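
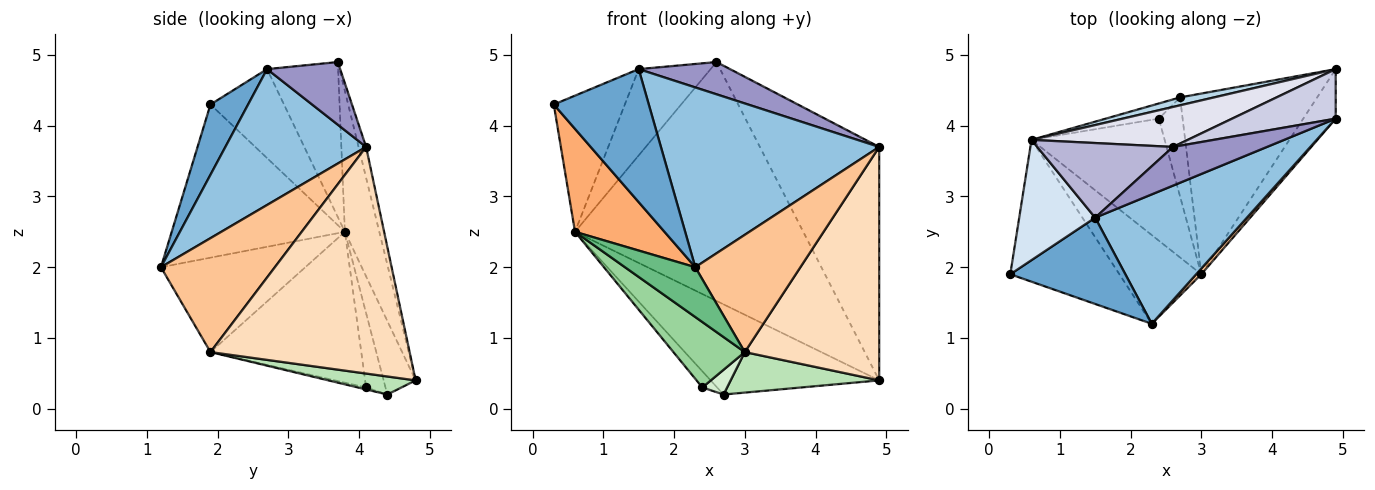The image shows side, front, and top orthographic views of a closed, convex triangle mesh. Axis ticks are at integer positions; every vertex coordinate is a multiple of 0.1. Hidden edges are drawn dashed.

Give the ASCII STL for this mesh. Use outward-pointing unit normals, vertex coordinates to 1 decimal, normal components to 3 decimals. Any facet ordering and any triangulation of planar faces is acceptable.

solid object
 facet normal 0.315 -0.796 0.517
  outer loop
   vertex 1.5 2.7 4.8
   vertex 0.3 1.9 4.3
   vertex 2.3 1.2 2.0
  endloop
 endfacet
 facet normal 0.464 -0.719 0.518
  outer loop
   vertex 1.5 2.7 4.8
   vertex 2.3 1.2 2.0
   vertex 4.9 4.1 3.7
  endloop
 endfacet
 facet normal -0.186 0.979 0.086
  outer loop
   vertex 0.6 3.8 2.5
   vertex 4.9 4.8 0.4
   vertex 2.7 4.4 0.2
  endloop
 endfacet
 facet normal -0.613 0.592 0.523
  outer loop
   vertex 0.6 3.8 2.5
   vertex 0.3 1.9 4.3
   vertex 1.5 2.7 4.8
  endloop
 endfacet
 facet normal -0.692 0.527 -0.494
  outer loop
   vertex 0.6 3.8 2.5
   vertex 2.7 4.4 0.2
   vertex 2.4 4.1 0.3
  endloop
 endfacet
 facet normal -0.751 -0.388 -0.535
  outer loop
   vertex 0.6 3.8 2.5
   vertex 2.3 1.2 2.0
   vertex 0.3 1.9 4.3
  endloop
 endfacet
 facet normal 0.734 -0.678 0.033
  outer loop
   vertex 3.0 1.9 0.8
   vertex 4.9 4.1 3.7
   vertex 2.3 1.2 2.0
  endloop
 endfacet
 facet normal 0.823 -0.556 -0.118
  outer loop
   vertex 3.0 1.9 0.8
   vertex 4.9 4.8 0.4
   vertex 4.9 4.1 3.7
  endloop
 endfacet
 facet normal -0.709 -0.345 -0.615
  outer loop
   vertex 3.0 1.9 0.8
   vertex 2.3 1.2 2.0
   vertex 0.6 3.8 2.5
  endloop
 endfacet
 facet normal -0.707 -0.334 -0.624
  outer loop
   vertex 3.0 1.9 0.8
   vertex 0.6 3.8 2.5
   vertex 2.4 4.1 0.3
  endloop
 endfacet
 facet normal 0.127 -0.217 -0.968
  outer loop
   vertex 3.0 1.9 0.8
   vertex 2.7 4.4 0.2
   vertex 4.9 4.8 0.4
  endloop
 endfacet
 facet normal -0.081 -0.242 -0.967
  outer loop
   vertex 3.0 1.9 0.8
   vertex 2.4 4.1 0.3
   vertex 2.7 4.4 0.2
  endloop
 endfacet
 facet normal 0.456 -0.570 0.684
  outer loop
   vertex 2.6 3.7 4.9
   vertex 1.5 2.7 4.8
   vertex 4.9 4.1 3.7
  endloop
 endfacet
 facet normal -0.599 0.606 0.524
  outer loop
   vertex 2.6 3.7 4.9
   vertex 0.6 3.8 2.5
   vertex 1.5 2.7 4.8
  endloop
 endfacet
 facet normal -0.062 0.976 0.207
  outer loop
   vertex 2.6 3.7 4.9
   vertex 4.9 4.1 3.7
   vertex 4.9 4.8 0.4
  endloop
 endfacet
 facet normal -0.147 0.976 0.163
  outer loop
   vertex 2.6 3.7 4.9
   vertex 4.9 4.8 0.4
   vertex 0.6 3.8 2.5
  endloop
 endfacet
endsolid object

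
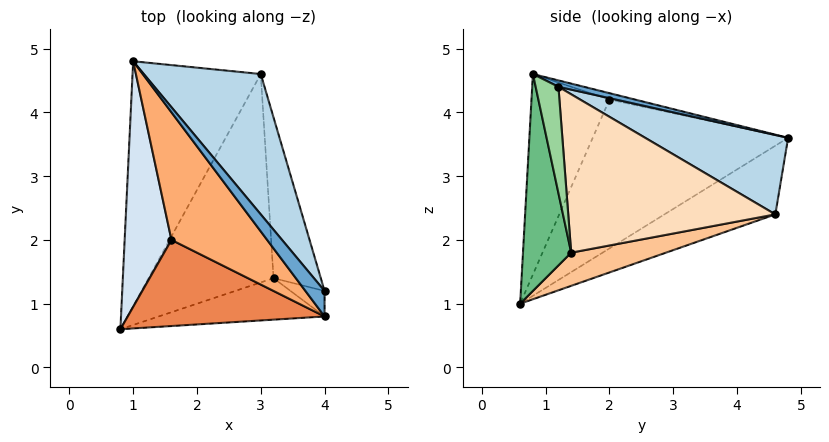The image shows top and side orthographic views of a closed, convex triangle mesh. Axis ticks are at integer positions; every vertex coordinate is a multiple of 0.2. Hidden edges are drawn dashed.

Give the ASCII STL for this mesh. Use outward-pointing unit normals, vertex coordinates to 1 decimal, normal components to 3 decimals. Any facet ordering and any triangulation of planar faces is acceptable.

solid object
 facet normal 0.286 0.429 0.857
  outer loop
   vertex 4.0 0.8 4.6
   vertex 4.0 1.2 4.4
   vertex 1.0 4.8 3.6
  endloop
 endfacet
 facet normal -0.410 0.494 -0.766
  outer loop
   vertex 3.0 4.6 2.4
   vertex 0.8 0.6 1.0
   vertex 1.0 4.8 3.6
  endloop
 endfacet
 facet normal 0.470 0.546 0.693
  outer loop
   vertex 3.0 4.6 2.4
   vertex 1.0 4.8 3.6
   vertex 4.0 1.2 4.4
  endloop
 endfacet
 facet normal -0.945 -0.139 0.297
  outer loop
   vertex 1.6 2.0 4.2
   vertex 1.0 4.8 3.6
   vertex 0.8 0.6 1.0
  endloop
 endfacet
 facet normal -0.458 -0.767 0.450
  outer loop
   vertex 1.6 2.0 4.2
   vertex 0.8 0.6 1.0
   vertex 4.0 0.8 4.6
  endloop
 endfacet
 facet normal -0.065 0.196 0.978
  outer loop
   vertex 1.6 2.0 4.2
   vertex 4.0 0.8 4.6
   vertex 1.0 4.8 3.6
  endloop
 endfacet
 facet normal 0.252 0.194 -0.948
  outer loop
   vertex 3.2 1.4 1.8
   vertex 0.8 0.6 1.0
   vertex 3.0 4.6 2.4
  endloop
 endfacet
 facet normal 0.952 0.113 -0.284
  outer loop
   vertex 3.2 1.4 1.8
   vertex 3.0 4.6 2.4
   vertex 4.0 1.2 4.4
  endloop
 endfacet
 facet normal 0.390 -0.871 -0.298
  outer loop
   vertex 3.2 1.4 1.8
   vertex 4.0 0.8 4.6
   vertex 0.8 0.6 1.0
  endloop
 endfacet
 facet normal 0.942 -0.151 -0.301
  outer loop
   vertex 3.2 1.4 1.8
   vertex 4.0 1.2 4.4
   vertex 4.0 0.8 4.6
  endloop
 endfacet
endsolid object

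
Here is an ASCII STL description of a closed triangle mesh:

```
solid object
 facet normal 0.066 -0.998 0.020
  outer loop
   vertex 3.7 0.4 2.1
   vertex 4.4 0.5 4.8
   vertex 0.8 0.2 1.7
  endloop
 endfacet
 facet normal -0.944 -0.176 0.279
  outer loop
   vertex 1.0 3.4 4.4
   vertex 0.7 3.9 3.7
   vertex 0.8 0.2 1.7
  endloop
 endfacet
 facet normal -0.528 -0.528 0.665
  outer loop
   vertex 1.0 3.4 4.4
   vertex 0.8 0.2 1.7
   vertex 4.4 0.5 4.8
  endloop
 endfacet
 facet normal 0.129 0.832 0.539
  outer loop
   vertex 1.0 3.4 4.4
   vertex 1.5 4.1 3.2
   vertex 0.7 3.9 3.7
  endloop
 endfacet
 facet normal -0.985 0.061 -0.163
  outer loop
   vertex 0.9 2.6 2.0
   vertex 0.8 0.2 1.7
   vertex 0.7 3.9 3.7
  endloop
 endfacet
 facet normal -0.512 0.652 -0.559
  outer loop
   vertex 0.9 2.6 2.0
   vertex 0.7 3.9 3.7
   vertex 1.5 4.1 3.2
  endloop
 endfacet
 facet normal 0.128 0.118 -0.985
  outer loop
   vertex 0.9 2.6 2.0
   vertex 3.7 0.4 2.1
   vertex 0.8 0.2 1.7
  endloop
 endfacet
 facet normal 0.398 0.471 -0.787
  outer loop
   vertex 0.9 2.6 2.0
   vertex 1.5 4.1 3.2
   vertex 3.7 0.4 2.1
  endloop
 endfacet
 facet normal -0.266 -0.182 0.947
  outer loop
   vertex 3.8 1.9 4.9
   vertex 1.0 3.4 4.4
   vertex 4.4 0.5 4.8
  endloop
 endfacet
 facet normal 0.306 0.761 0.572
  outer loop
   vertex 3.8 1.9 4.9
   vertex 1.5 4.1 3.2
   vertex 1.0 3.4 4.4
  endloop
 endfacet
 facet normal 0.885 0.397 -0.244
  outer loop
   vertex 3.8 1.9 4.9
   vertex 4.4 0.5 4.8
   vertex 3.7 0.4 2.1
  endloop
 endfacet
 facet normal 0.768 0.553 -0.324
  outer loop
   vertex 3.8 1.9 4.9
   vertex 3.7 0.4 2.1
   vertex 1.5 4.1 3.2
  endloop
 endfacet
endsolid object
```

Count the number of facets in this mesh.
12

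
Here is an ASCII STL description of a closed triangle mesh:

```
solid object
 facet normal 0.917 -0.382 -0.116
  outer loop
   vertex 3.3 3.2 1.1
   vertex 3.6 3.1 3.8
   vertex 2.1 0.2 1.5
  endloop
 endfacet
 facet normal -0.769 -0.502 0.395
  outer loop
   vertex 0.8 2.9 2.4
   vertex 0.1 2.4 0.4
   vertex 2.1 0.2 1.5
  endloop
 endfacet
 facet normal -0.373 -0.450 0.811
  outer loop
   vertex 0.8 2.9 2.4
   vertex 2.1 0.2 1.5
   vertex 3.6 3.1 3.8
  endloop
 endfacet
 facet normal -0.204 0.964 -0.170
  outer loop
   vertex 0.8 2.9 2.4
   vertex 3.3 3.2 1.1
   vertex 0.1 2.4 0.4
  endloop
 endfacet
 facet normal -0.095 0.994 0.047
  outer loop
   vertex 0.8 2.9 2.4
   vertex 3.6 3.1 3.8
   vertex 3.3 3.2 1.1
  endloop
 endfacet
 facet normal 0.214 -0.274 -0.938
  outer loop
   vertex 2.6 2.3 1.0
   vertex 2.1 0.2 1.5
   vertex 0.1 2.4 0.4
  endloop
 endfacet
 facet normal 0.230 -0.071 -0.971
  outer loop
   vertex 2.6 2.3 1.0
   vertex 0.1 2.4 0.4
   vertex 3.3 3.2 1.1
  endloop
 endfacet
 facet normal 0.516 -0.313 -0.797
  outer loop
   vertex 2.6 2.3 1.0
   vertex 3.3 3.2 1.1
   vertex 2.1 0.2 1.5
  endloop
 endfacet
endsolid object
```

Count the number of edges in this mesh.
12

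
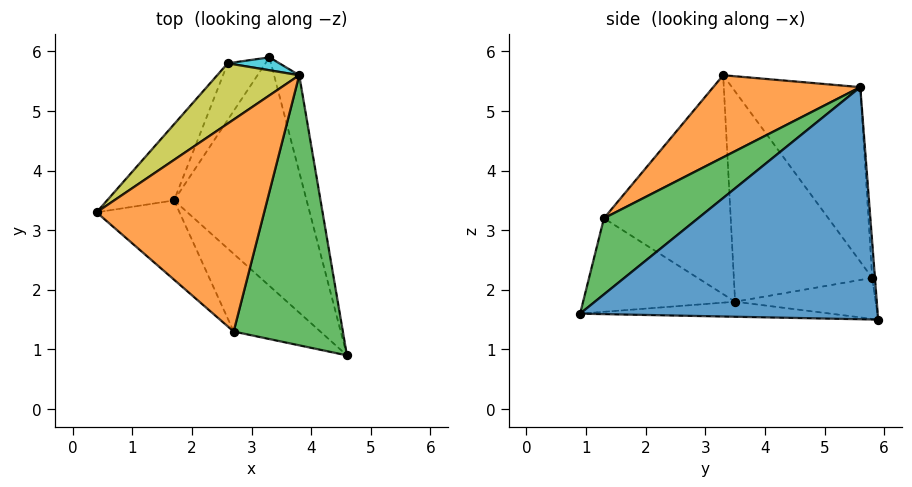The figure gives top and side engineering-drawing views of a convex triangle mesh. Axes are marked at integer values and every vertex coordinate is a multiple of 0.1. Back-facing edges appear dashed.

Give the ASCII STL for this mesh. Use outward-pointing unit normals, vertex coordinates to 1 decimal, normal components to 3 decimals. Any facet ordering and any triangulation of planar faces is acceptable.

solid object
 facet normal 0.963 0.248 -0.104
  outer loop
   vertex 3.8 5.6 5.4
   vertex 4.6 0.9 1.6
   vertex 3.3 5.9 1.5
  endloop
 endfacet
 facet normal 0.382 -0.497 0.780
  outer loop
   vertex 3.8 5.6 5.4
   vertex 0.4 3.3 5.6
   vertex 2.7 1.3 3.2
  endloop
 endfacet
 facet normal 0.498 -0.493 0.714
  outer loop
   vertex 3.8 5.6 5.4
   vertex 2.7 1.3 3.2
   vertex 4.6 0.9 1.6
  endloop
 endfacet
 facet normal -0.784 -0.545 -0.297
  outer loop
   vertex 1.7 3.5 1.8
   vertex 2.7 1.3 3.2
   vertex 0.4 3.3 5.6
  endloop
 endfacet
 facet normal -0.112 -0.049 -0.992
  outer loop
   vertex 1.7 3.5 1.8
   vertex 3.3 5.9 1.5
   vertex 4.6 0.9 1.6
  endloop
 endfacet
 facet normal -0.582 -0.608 -0.540
  outer loop
   vertex 1.7 3.5 1.8
   vertex 4.6 0.9 1.6
   vertex 2.7 1.3 3.2
  endloop
 endfacet
 facet normal -0.877 0.392 -0.279
  outer loop
   vertex 2.6 5.8 2.2
   vertex 1.7 3.5 1.8
   vertex 0.4 3.3 5.6
  endloop
 endfacet
 facet normal -0.682 0.376 -0.628
  outer loop
   vertex 2.6 5.8 2.2
   vertex 3.3 5.9 1.5
   vertex 1.7 3.5 1.8
  endloop
 endfacet
 facet normal -0.532 0.809 0.250
  outer loop
   vertex 2.6 5.8 2.2
   vertex 0.4 3.3 5.6
   vertex 3.8 5.6 5.4
  endloop
 endfacet
 facet normal -0.058 0.995 0.084
  outer loop
   vertex 2.6 5.8 2.2
   vertex 3.8 5.6 5.4
   vertex 3.3 5.9 1.5
  endloop
 endfacet
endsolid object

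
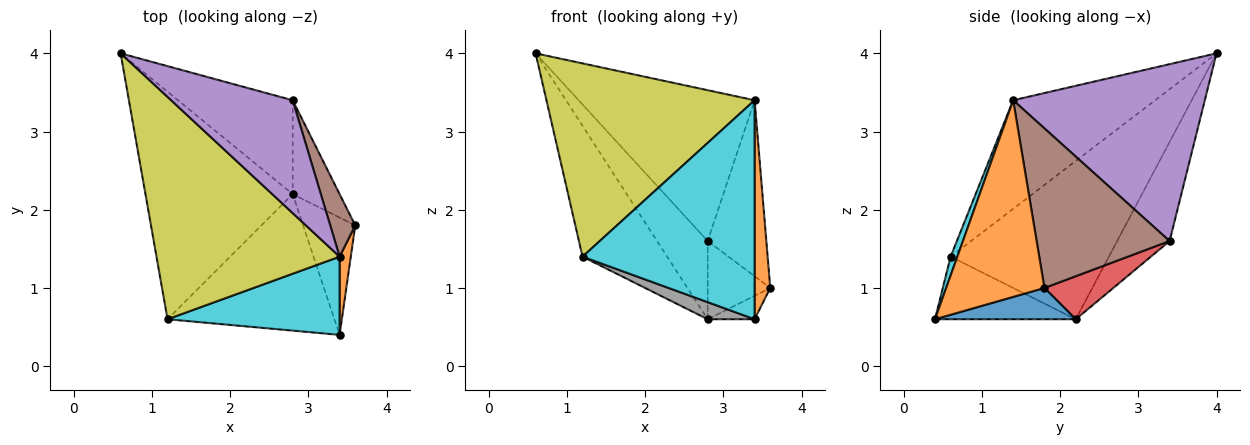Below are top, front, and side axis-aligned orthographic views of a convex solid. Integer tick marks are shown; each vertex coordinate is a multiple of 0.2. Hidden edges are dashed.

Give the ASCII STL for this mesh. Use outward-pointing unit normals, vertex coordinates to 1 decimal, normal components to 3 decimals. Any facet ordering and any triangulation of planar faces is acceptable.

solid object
 facet normal 0.507 0.169 -0.845
  outer loop
   vertex 2.8 2.2 0.6
   vertex 3.6 1.8 1.0
   vertex 3.4 0.4 0.6
  endloop
 endfacet
 facet normal 0.986 -0.157 0.056
  outer loop
   vertex 3.4 1.4 3.4
   vertex 3.4 0.4 0.6
   vertex 3.6 1.8 1.0
  endloop
 endfacet
 facet normal -0.553 0.533 -0.640
  outer loop
   vertex 2.8 3.4 1.6
   vertex 2.8 2.2 0.6
   vertex 0.6 4.0 4.0
  endloop
 endfacet
 facet normal 0.576 0.523 -0.628
  outer loop
   vertex 2.8 3.4 1.6
   vertex 3.6 1.8 1.0
   vertex 2.8 2.2 0.6
  endloop
 endfacet
 facet normal 0.657 0.604 0.452
  outer loop
   vertex 2.8 3.4 1.6
   vertex 0.6 4.0 4.0
   vertex 3.4 1.4 3.4
  endloop
 endfacet
 facet normal 0.906 0.400 0.142
  outer loop
   vertex 2.8 3.4 1.6
   vertex 3.4 1.4 3.4
   vertex 3.6 1.8 1.0
  endloop
 endfacet
 facet normal -0.682 0.365 -0.634
  outer loop
   vertex 1.2 0.6 1.4
   vertex 0.6 4.0 4.0
   vertex 2.8 2.2 0.6
  endloop
 endfacet
 facet normal -0.349 -0.116 -0.930
  outer loop
   vertex 1.2 0.6 1.4
   vertex 2.8 2.2 0.6
   vertex 3.4 0.4 0.6
  endloop
 endfacet
 facet normal -0.408 -0.599 0.689
  outer loop
   vertex 1.2 0.6 1.4
   vertex 3.4 1.4 3.4
   vertex 0.6 4.0 4.0
  endloop
 endfacet
 facet normal 0.037 -0.941 0.336
  outer loop
   vertex 1.2 0.6 1.4
   vertex 3.4 0.4 0.6
   vertex 3.4 1.4 3.4
  endloop
 endfacet
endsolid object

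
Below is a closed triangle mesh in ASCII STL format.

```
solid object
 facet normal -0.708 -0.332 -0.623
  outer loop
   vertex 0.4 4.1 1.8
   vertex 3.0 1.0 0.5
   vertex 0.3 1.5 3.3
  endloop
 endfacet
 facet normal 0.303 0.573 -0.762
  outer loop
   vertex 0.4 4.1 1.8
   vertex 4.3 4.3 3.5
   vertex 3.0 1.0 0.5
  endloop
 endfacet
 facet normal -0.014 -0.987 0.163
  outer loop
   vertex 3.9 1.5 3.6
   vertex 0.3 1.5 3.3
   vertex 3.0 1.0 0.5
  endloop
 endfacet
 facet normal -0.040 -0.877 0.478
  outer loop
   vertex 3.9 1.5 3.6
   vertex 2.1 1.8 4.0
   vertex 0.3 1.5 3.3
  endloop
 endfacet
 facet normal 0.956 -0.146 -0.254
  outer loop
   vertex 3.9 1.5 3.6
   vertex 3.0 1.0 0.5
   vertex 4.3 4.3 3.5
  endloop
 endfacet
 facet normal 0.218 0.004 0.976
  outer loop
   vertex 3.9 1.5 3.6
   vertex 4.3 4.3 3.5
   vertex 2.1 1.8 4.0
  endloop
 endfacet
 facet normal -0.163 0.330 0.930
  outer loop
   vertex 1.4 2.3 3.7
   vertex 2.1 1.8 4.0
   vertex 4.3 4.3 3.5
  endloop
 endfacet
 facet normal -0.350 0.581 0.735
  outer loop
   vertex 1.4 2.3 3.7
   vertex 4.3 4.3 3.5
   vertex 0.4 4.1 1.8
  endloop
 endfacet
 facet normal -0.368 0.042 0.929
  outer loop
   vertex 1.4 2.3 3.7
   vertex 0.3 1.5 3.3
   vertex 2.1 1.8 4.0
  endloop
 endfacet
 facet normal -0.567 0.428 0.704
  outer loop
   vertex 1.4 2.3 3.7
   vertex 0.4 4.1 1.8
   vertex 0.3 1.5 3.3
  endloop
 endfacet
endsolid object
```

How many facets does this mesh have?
10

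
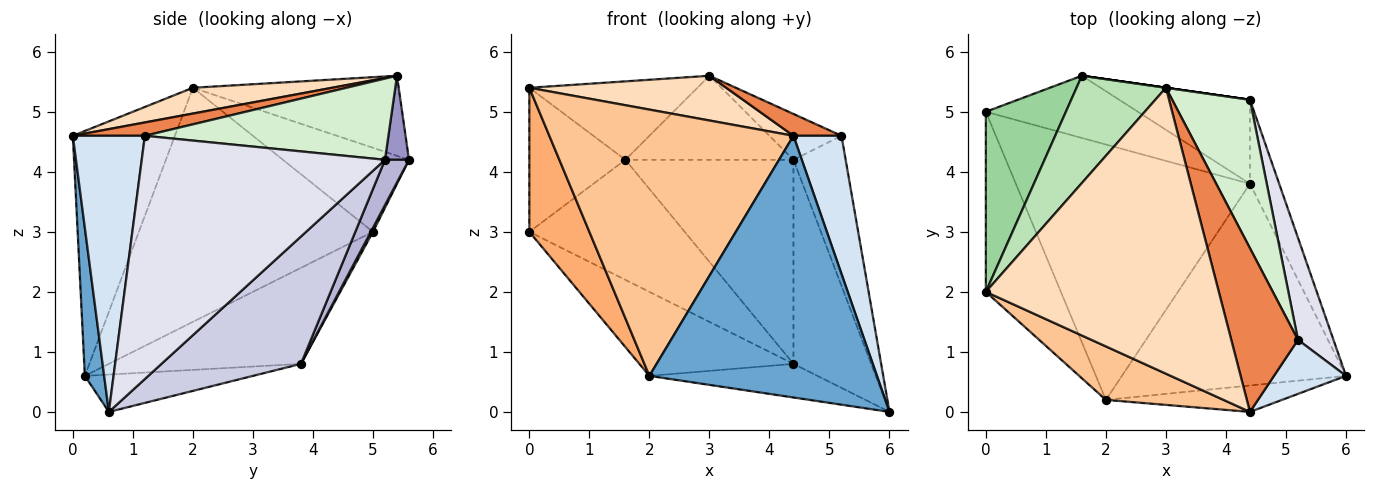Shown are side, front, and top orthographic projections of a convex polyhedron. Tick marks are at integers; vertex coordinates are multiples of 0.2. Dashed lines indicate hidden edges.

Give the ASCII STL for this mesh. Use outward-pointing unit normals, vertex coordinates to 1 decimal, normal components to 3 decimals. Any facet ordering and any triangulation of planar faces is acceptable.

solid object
 facet normal 0.084 -0.991 -0.100
  outer loop
   vertex 2.0 0.2 0.6
   vertex 6.0 0.6 0.0
   vertex 4.4 0.0 4.6
  endloop
 endfacet
 facet normal -0.363 0.291 -0.885
  outer loop
   vertex 4.4 3.8 0.8
   vertex 2.0 0.2 0.6
   vertex 0.0 5.0 3.0
  endloop
 endfacet
 facet normal -0.162 0.162 -0.973
  outer loop
   vertex 4.4 3.8 0.8
   vertex 6.0 0.6 0.0
   vertex 2.0 0.2 0.6
  endloop
 endfacet
 facet normal 0.813 -0.542 0.212
  outer loop
   vertex 5.2 1.2 4.6
   vertex 4.4 0.0 4.6
   vertex 6.0 0.6 0.0
  endloop
 endfacet
 facet normal 0.194 -0.130 0.972
  outer loop
   vertex 5.2 1.2 4.6
   vertex 3.0 5.4 5.6
   vertex 4.4 0.0 4.6
  endloop
 endfacet
 facet normal -0.925 -0.237 -0.297
  outer loop
   vertex 0.0 2.0 5.4
   vertex 0.0 5.0 3.0
   vertex 2.0 0.2 0.6
  endloop
 endfacet
 facet normal -0.379 -0.907 0.182
  outer loop
   vertex 0.0 2.0 5.4
   vertex 2.0 0.2 0.6
   vertex 4.4 0.0 4.6
  endloop
 endfacet
 facet normal 0.109 -0.154 0.982
  outer loop
   vertex 0.0 2.0 5.4
   vertex 4.4 0.0 4.6
   vertex 3.0 5.4 5.6
  endloop
 endfacet
 facet normal 0.012 0.888 -0.460
  outer loop
   vertex 1.6 5.6 4.2
   vertex 4.4 3.8 0.8
   vertex 0.0 5.0 3.0
  endloop
 endfacet
 facet normal -0.634 0.483 0.604
  outer loop
   vertex 1.6 5.6 4.2
   vertex 0.0 5.0 3.0
   vertex 0.0 2.0 5.4
  endloop
 endfacet
 facet normal -0.586 0.478 0.654
  outer loop
   vertex 1.6 5.6 4.2
   vertex 0.0 2.0 5.4
   vertex 3.0 5.4 5.6
  endloop
 endfacet
 facet normal 0.706 0.209 0.676
  outer loop
   vertex 4.4 5.2 4.2
   vertex 3.0 5.4 5.6
   vertex 5.2 1.2 4.6
  endloop
 endfacet
 facet normal 0.141 0.990 0.000
  outer loop
   vertex 4.4 5.2 4.2
   vertex 1.6 5.6 4.2
   vertex 3.0 5.4 5.6
  endloop
 endfacet
 facet normal 0.131 0.917 -0.377
  outer loop
   vertex 4.4 5.2 4.2
   vertex 4.4 3.8 0.8
   vertex 1.6 5.6 4.2
  endloop
 endfacet
 facet normal 0.856 0.477 -0.197
  outer loop
   vertex 4.4 5.2 4.2
   vertex 6.0 0.6 0.0
   vertex 4.4 3.8 0.8
  endloop
 endfacet
 facet normal 0.968 0.208 0.141
  outer loop
   vertex 4.4 5.2 4.2
   vertex 5.2 1.2 4.6
   vertex 6.0 0.6 0.0
  endloop
 endfacet
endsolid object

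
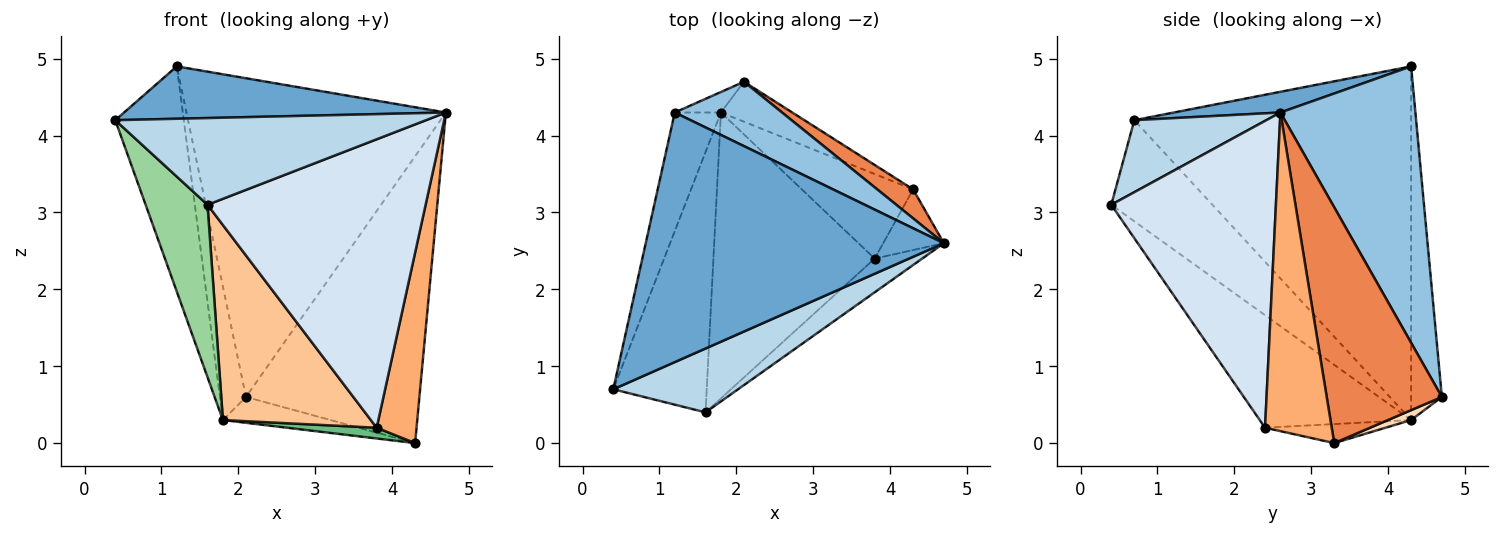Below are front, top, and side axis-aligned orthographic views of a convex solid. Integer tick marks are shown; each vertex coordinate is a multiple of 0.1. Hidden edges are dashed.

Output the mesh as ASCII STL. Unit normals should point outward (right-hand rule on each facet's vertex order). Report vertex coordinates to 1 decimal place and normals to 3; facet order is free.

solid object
 facet normal 0.068 -0.205 0.976
  outer loop
   vertex 1.2 4.3 4.9
   vertex 0.4 0.7 4.2
   vertex 4.7 2.6 4.3
  endloop
 endfacet
 facet normal 0.454 0.873 0.176
  outer loop
   vertex 1.2 4.3 4.9
   vertex 4.7 2.6 4.3
   vertex 2.1 4.7 0.6
  endloop
 endfacet
 facet normal 0.324 -0.762 0.561
  outer loop
   vertex 1.6 0.4 3.1
   vertex 4.7 2.6 4.3
   vertex 0.4 0.7 4.2
  endloop
 endfacet
 facet normal 0.600 -0.795 -0.093
  outer loop
   vertex 1.6 0.4 3.1
   vertex 3.8 2.4 0.2
   vertex 4.7 2.6 4.3
  endloop
 endfacet
 facet normal 0.551 0.830 0.084
  outer loop
   vertex 4.3 3.3 0.0
   vertex 2.1 4.7 0.6
   vertex 4.7 2.6 4.3
  endloop
 endfacet
 facet normal 0.847 -0.506 -0.161
  outer loop
   vertex 4.3 3.3 0.0
   vertex 4.7 2.6 4.3
   vertex 3.8 2.4 0.2
  endloop
 endfacet
 facet normal -0.500 -0.488 -0.716
  outer loop
   vertex 1.8 4.3 0.3
   vertex 3.8 2.4 0.2
   vertex 1.6 0.4 3.1
  endloop
 endfacet
 facet normal 0.116 0.539 -0.834
  outer loop
   vertex 1.8 4.3 0.3
   vertex 2.1 4.7 0.6
   vertex 4.3 3.3 0.0
  endloop
 endfacet
 facet normal -0.167 -0.124 -0.978
  outer loop
   vertex 1.8 4.3 0.3
   vertex 4.3 3.3 0.0
   vertex 3.8 2.4 0.2
  endloop
 endfacet
 facet normal -0.670 -0.410 -0.619
  outer loop
   vertex 1.8 4.3 0.3
   vertex 1.6 0.4 3.1
   vertex 0.4 0.7 4.2
  endloop
 endfacet
 facet normal -0.963 0.238 -0.126
  outer loop
   vertex 1.8 4.3 0.3
   vertex 0.4 0.7 4.2
   vertex 1.2 4.3 4.9
  endloop
 endfacet
 facet normal -0.759 0.644 -0.099
  outer loop
   vertex 1.8 4.3 0.3
   vertex 1.2 4.3 4.9
   vertex 2.1 4.7 0.6
  endloop
 endfacet
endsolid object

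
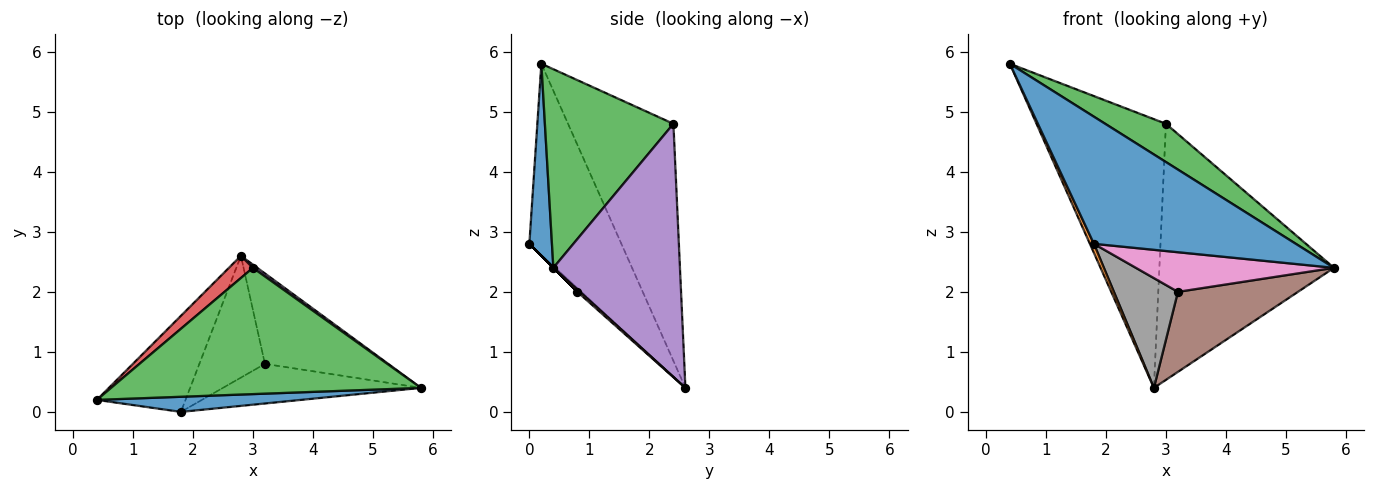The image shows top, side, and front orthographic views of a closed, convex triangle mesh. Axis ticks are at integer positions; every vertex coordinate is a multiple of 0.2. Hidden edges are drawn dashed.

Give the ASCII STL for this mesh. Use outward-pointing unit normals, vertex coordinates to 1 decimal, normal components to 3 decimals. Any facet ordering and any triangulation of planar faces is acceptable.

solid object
 facet normal 0.110 -0.987 0.117
  outer loop
   vertex 1.8 0.0 2.8
   vertex 5.8 0.4 2.4
   vertex 0.4 0.2 5.8
  endloop
 endfacet
 facet normal -0.906 -0.039 -0.420
  outer loop
   vertex 1.8 0.0 2.8
   vertex 0.4 0.2 5.8
   vertex 2.8 2.6 0.4
  endloop
 endfacet
 facet normal 0.523 -0.247 0.816
  outer loop
   vertex 3.0 2.4 4.8
   vertex 0.4 0.2 5.8
   vertex 5.8 0.4 2.4
  endloop
 endfacet
 facet normal -0.630 0.774 0.064
  outer loop
   vertex 3.0 2.4 4.8
   vertex 2.8 2.6 0.4
   vertex 0.4 0.2 5.8
  endloop
 endfacet
 facet normal 0.587 0.810 0.010
  outer loop
   vertex 3.0 2.4 4.8
   vertex 5.8 0.4 2.4
   vertex 2.8 2.6 0.4
  endloop
 endfacet
 facet normal 0.013 -0.663 -0.749
  outer loop
   vertex 3.2 0.8 2.0
   vertex 2.8 2.6 0.4
   vertex 5.8 0.4 2.4
  endloop
 endfacet
 facet normal 0.000 -0.707 -0.707
  outer loop
   vertex 3.2 0.8 2.0
   vertex 5.8 0.4 2.4
   vertex 1.8 0.0 2.8
  endloop
 endfacet
 facet normal -0.042 -0.669 -0.742
  outer loop
   vertex 3.2 0.8 2.0
   vertex 1.8 0.0 2.8
   vertex 2.8 2.6 0.4
  endloop
 endfacet
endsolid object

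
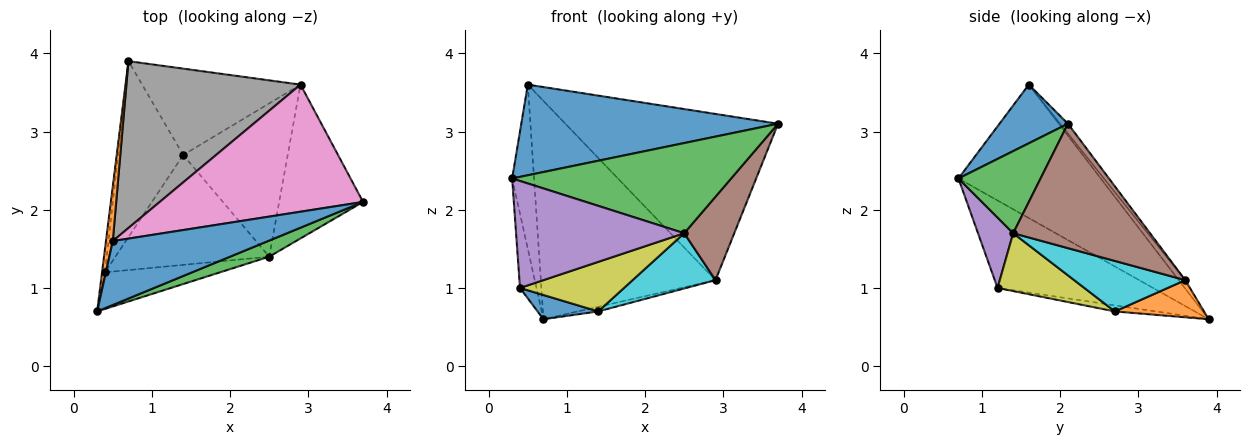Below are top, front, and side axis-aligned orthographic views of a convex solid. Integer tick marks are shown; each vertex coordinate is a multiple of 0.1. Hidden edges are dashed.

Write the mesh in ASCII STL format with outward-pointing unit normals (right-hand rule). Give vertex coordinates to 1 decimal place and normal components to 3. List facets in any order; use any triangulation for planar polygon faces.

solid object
 facet normal 0.213 -0.798 0.563
  outer loop
   vertex 0.5 1.6 3.6
   vertex 0.3 0.7 2.4
   vertex 3.7 2.1 3.1
  endloop
 endfacet
 facet normal -0.987 0.152 0.051
  outer loop
   vertex 0.5 1.6 3.6
   vertex 0.7 3.9 0.6
   vertex 0.3 0.7 2.4
  endloop
 endfacet
 facet normal 0.346 -0.924 0.165
  outer loop
   vertex 2.5 1.4 1.7
   vertex 3.7 2.1 3.1
   vertex 0.3 0.7 2.4
  endloop
 endfacet
 facet normal -0.994 0.105 -0.033
  outer loop
   vertex 0.4 1.2 1.0
   vertex 0.3 0.7 2.4
   vertex 0.7 3.9 0.6
  endloop
 endfacet
 facet normal 0.194 -0.928 -0.318
  outer loop
   vertex 0.4 1.2 1.0
   vertex 2.5 1.4 1.7
   vertex 0.3 0.7 2.4
  endloop
 endfacet
 facet normal 0.793 -0.290 -0.535
  outer loop
   vertex 2.9 3.6 1.1
   vertex 3.7 2.1 3.1
   vertex 2.5 1.4 1.7
  endloop
 endfacet
 facet normal -0.029 0.794 0.607
  outer loop
   vertex 2.9 3.6 1.1
   vertex 0.5 1.6 3.6
   vertex 3.7 2.1 3.1
  endloop
 endfacet
 facet normal -0.030 0.794 0.607
  outer loop
   vertex 2.9 3.6 1.1
   vertex 0.7 3.9 0.6
   vertex 0.5 1.6 3.6
  endloop
 endfacet
 facet normal 0.324 -0.389 -0.862
  outer loop
   vertex 1.4 2.7 0.7
   vertex 2.5 1.4 1.7
   vertex 0.4 1.2 1.0
  endloop
 endfacet
 facet normal 0.414 -0.309 -0.856
  outer loop
   vertex 1.4 2.7 0.7
   vertex 2.9 3.6 1.1
   vertex 2.5 1.4 1.7
  endloop
 endfacet
 facet normal -0.092 -0.136 -0.986
  outer loop
   vertex 1.4 2.7 0.7
   vertex 0.4 1.2 1.0
   vertex 0.7 3.9 0.6
  endloop
 endfacet
 facet normal 0.228 0.052 -0.972
  outer loop
   vertex 1.4 2.7 0.7
   vertex 0.7 3.9 0.6
   vertex 2.9 3.6 1.1
  endloop
 endfacet
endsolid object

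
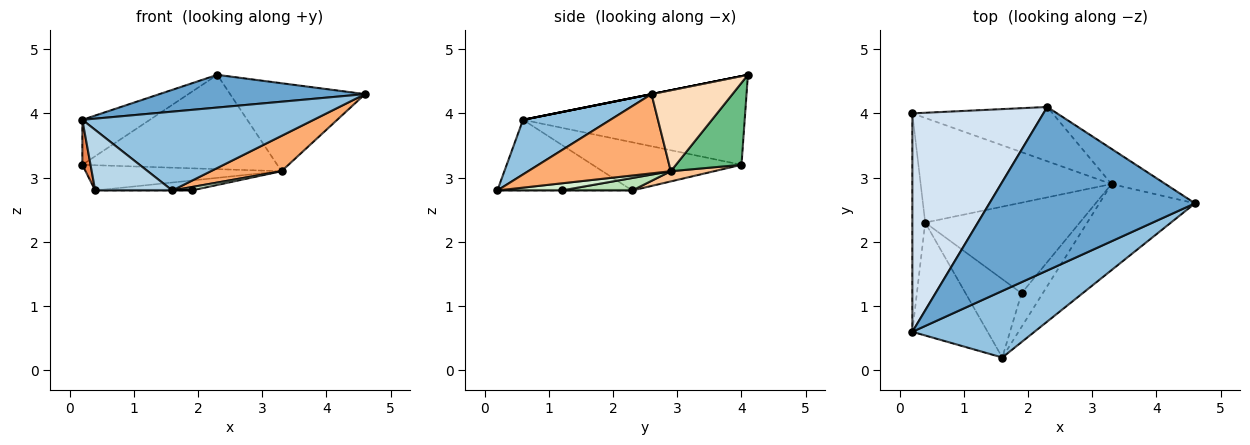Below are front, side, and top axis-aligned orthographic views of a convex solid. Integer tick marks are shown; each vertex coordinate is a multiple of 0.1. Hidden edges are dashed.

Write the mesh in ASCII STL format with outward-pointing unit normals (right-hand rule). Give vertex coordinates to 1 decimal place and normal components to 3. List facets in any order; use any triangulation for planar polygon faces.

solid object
 facet normal 0.000 -0.196 0.981
  outer loop
   vertex 2.3 4.1 4.6
   vertex 0.2 0.6 3.9
   vertex 4.6 2.6 4.3
  endloop
 endfacet
 facet normal 0.277 -0.734 0.620
  outer loop
   vertex 1.6 0.2 2.8
   vertex 4.6 2.6 4.3
   vertex 0.2 0.6 3.9
  endloop
 endfacet
 facet normal -0.637 -0.364 -0.679
  outer loop
   vertex 1.6 0.2 2.8
   vertex 0.2 0.6 3.9
   vertex 0.4 2.3 2.8
  endloop
 endfacet
 facet normal -0.552 0.168 0.816
  outer loop
   vertex 0.2 4.0 3.2
   vertex 0.2 0.6 3.9
   vertex 2.3 4.1 4.6
  endloop
 endfacet
 facet normal -0.965 -0.053 -0.257
  outer loop
   vertex 0.2 4.0 3.2
   vertex 0.4 2.3 2.8
   vertex 0.2 0.6 3.9
  endloop
 endfacet
 facet normal 0.608 -0.301 -0.734
  outer loop
   vertex 3.3 2.9 3.1
   vertex 4.6 2.6 4.3
   vertex 1.6 0.2 2.8
  endloop
 endfacet
 facet normal 0.052 0.235 -0.971
  outer loop
   vertex 3.3 2.9 3.1
   vertex 0.4 2.3 2.8
   vertex 0.2 4.0 3.2
  endloop
 endfacet
 facet normal 0.487 0.811 -0.324
  outer loop
   vertex 3.3 2.9 3.1
   vertex 2.3 4.1 4.6
   vertex 4.6 2.6 4.3
  endloop
 endfacet
 facet normal 0.280 0.832 -0.479
  outer loop
   vertex 3.3 2.9 3.1
   vertex 0.2 4.0 3.2
   vertex 2.3 4.1 4.6
  endloop
 endfacet
 facet normal 0.000 0.000 -1.000
  outer loop
   vertex 1.9 1.2 2.8
   vertex 1.6 0.2 2.8
   vertex 0.4 2.3 2.8
  endloop
 endfacet
 facet normal 0.080 0.109 -0.991
  outer loop
   vertex 1.9 1.2 2.8
   vertex 0.4 2.3 2.8
   vertex 3.3 2.9 3.1
  endloop
 endfacet
 facet normal 0.318 -0.095 -0.943
  outer loop
   vertex 1.9 1.2 2.8
   vertex 3.3 2.9 3.1
   vertex 1.6 0.2 2.8
  endloop
 endfacet
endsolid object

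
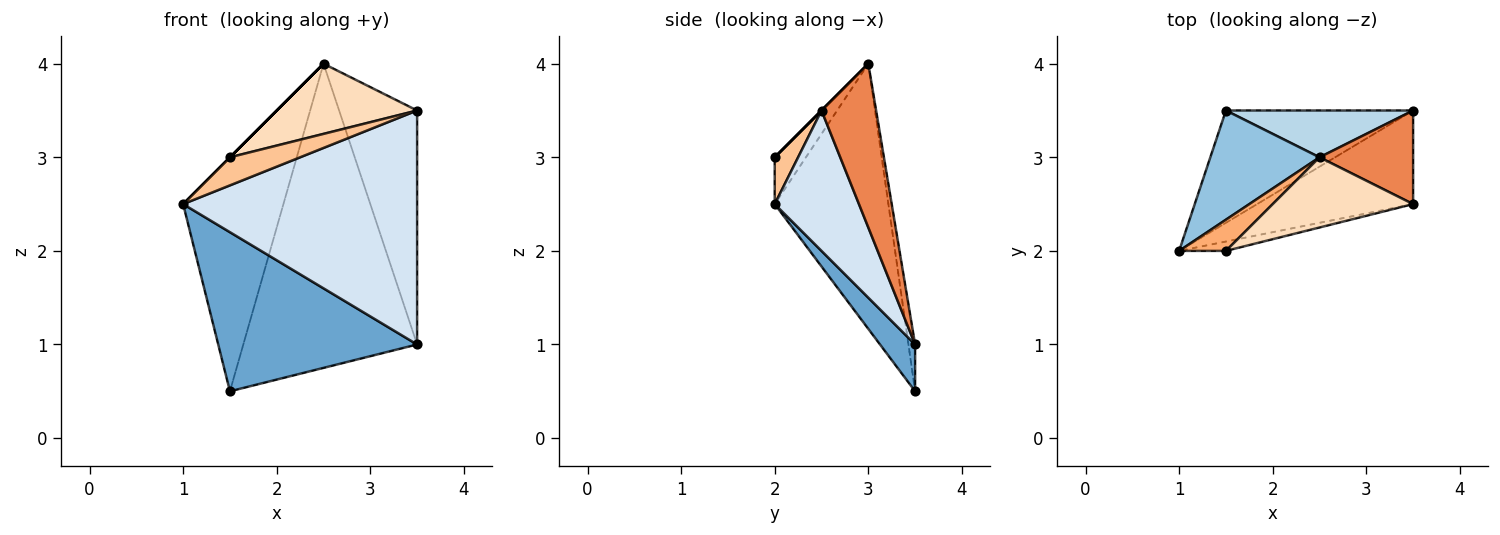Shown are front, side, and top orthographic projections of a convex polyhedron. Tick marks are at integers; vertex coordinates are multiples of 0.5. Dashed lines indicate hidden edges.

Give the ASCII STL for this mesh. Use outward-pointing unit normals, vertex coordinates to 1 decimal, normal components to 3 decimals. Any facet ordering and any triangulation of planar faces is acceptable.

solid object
 facet normal 0.143 -0.809 -0.571
  outer loop
   vertex 1.5 3.5 0.5
   vertex 3.5 3.5 1.0
   vertex 1.0 2.0 2.5
  endloop
 endfacet
 facet normal -0.716 0.632 0.295
  outer loop
   vertex 2.5 3.0 4.0
   vertex 1.5 3.5 0.5
   vertex 1.0 2.0 2.5
  endloop
 endfacet
 facet normal -0.038 0.988 0.152
  outer loop
   vertex 2.5 3.0 4.0
   vertex 3.5 3.5 1.0
   vertex 1.5 3.5 0.5
  endloop
 endfacet
 facet normal 0.317 -0.881 -0.352
  outer loop
   vertex 3.5 2.5 3.5
   vertex 1.0 2.0 2.5
   vertex 3.5 3.5 1.0
  endloop
 endfacet
 facet normal 0.545 0.778 0.311
  outer loop
   vertex 3.5 2.5 3.5
   vertex 3.5 3.5 1.0
   vertex 2.5 3.0 4.0
  endloop
 endfacet
 facet normal -0.707 0.000 0.707
  outer loop
   vertex 1.5 2.0 3.0
   vertex 2.5 3.0 4.0
   vertex 1.0 2.0 2.5
  endloop
 endfacet
 facet normal 0.302 -0.905 -0.302
  outer loop
   vertex 1.5 2.0 3.0
   vertex 1.0 2.0 2.5
   vertex 3.5 2.5 3.5
  endloop
 endfacet
 facet normal 0.000 -0.707 0.707
  outer loop
   vertex 1.5 2.0 3.0
   vertex 3.5 2.5 3.5
   vertex 2.5 3.0 4.0
  endloop
 endfacet
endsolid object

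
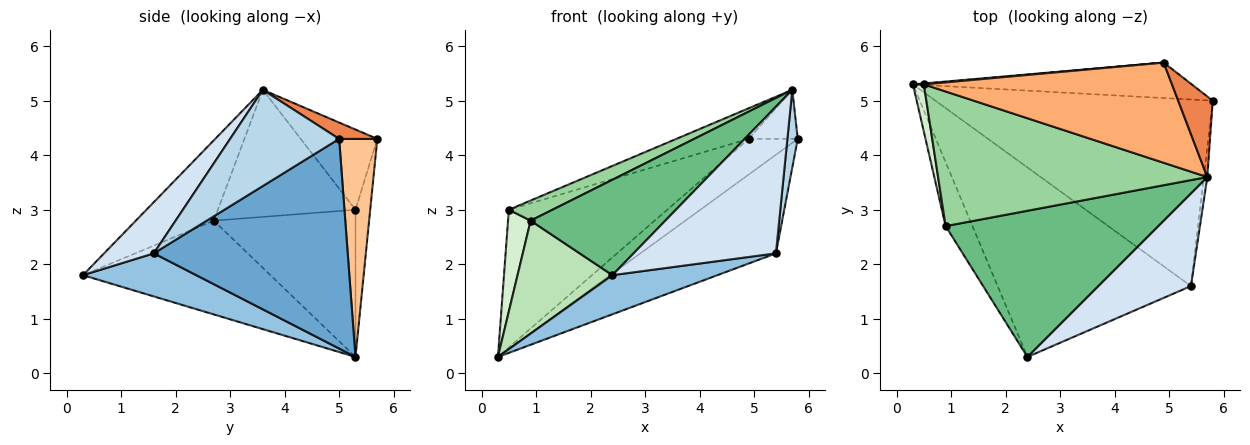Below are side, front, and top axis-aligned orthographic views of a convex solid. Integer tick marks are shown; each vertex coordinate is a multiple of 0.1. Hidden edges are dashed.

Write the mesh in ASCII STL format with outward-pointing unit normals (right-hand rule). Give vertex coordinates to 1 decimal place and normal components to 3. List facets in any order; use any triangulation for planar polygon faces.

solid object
 facet normal 0.556 0.389 -0.735
  outer loop
   vertex 5.4 1.6 2.2
   vertex 0.3 5.3 0.3
   vertex 5.8 5.0 4.3
  endloop
 endfacet
 facet normal 0.213 -0.198 -0.957
  outer loop
   vertex 5.4 1.6 2.2
   vertex 2.4 0.3 1.8
   vertex 0.3 5.3 0.3
  endloop
 endfacet
 facet normal 0.995 -0.095 -0.036
  outer loop
   vertex 5.4 1.6 2.2
   vertex 5.8 5.0 4.3
   vertex 5.7 3.6 5.2
  endloop
 endfacet
 facet normal 0.283 -0.811 0.512
  outer loop
   vertex 5.4 1.6 2.2
   vertex 5.7 3.6 5.2
   vertex 2.4 0.3 1.8
  endloop
 endfacet
 facet normal 0.375 0.482 0.792
  outer loop
   vertex 4.9 5.7 4.3
   vertex 5.7 3.6 5.2
   vertex 5.8 5.0 4.3
  endloop
 endfacet
 facet normal -0.295 0.279 0.914
  outer loop
   vertex 4.9 5.7 4.3
   vertex 0.5 5.3 3.0
   vertex 5.7 3.6 5.2
  endloop
 endfacet
 facet normal 0.483 0.621 -0.617
  outer loop
   vertex 4.9 5.7 4.3
   vertex 5.8 5.0 4.3
   vertex 0.3 5.3 0.3
  endloop
 endfacet
 facet normal -0.093 0.996 0.007
  outer loop
   vertex 4.9 5.7 4.3
   vertex 0.3 5.3 0.3
   vertex 0.5 5.3 3.0
  endloop
 endfacet
 facet normal -0.302 -0.521 0.798
  outer loop
   vertex 0.9 2.7 2.8
   vertex 2.4 0.3 1.8
   vertex 5.7 3.6 5.2
  endloop
 endfacet
 facet normal -0.423 -0.134 0.896
  outer loop
   vertex 0.9 2.7 2.8
   vertex 5.7 3.6 5.2
   vertex 0.5 5.3 3.0
  endloop
 endfacet
 facet normal -0.865 -0.437 -0.247
  outer loop
   vertex 0.9 2.7 2.8
   vertex 0.3 5.3 0.3
   vertex 2.4 0.3 1.8
  endloop
 endfacet
 facet normal -0.985 -0.157 0.073
  outer loop
   vertex 0.9 2.7 2.8
   vertex 0.5 5.3 3.0
   vertex 0.3 5.3 0.3
  endloop
 endfacet
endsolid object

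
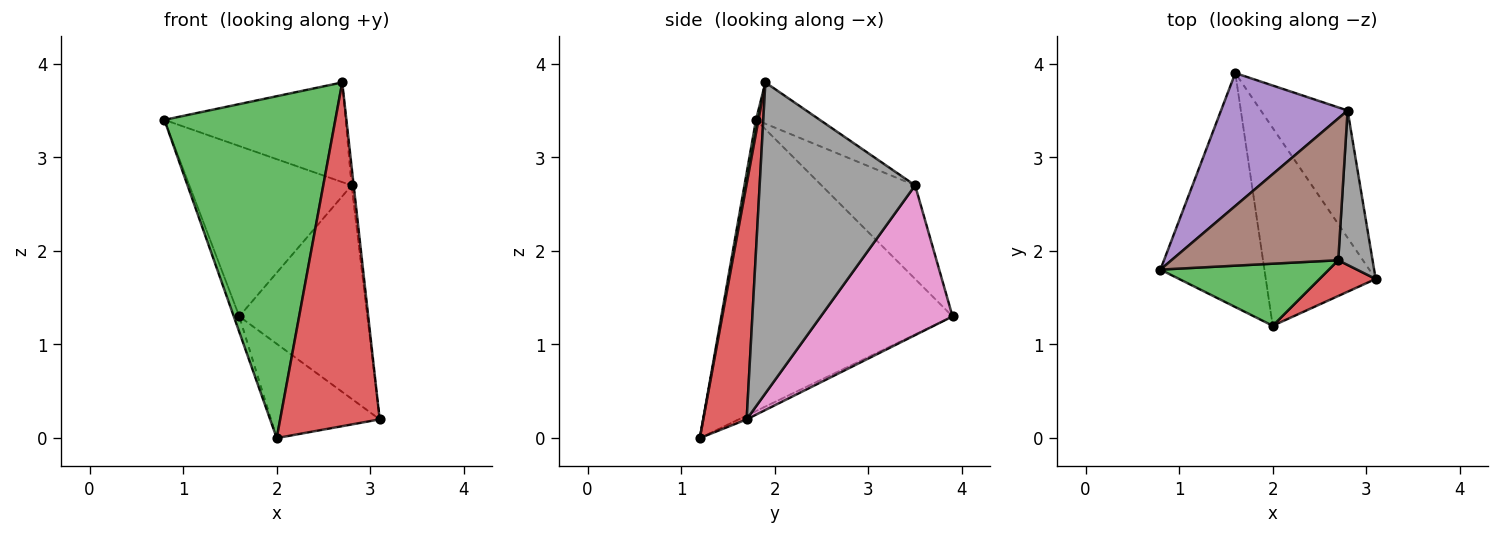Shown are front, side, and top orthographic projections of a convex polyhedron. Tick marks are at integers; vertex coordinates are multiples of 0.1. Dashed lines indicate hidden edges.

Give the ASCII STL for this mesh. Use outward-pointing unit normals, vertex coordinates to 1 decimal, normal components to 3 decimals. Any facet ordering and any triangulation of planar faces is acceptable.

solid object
 facet normal -0.942 0.022 -0.336
  outer loop
   vertex 2.0 1.2 0.0
   vertex 0.8 1.8 3.4
   vertex 1.6 3.9 1.3
  endloop
 endfacet
 facet normal -0.031 0.430 -0.902
  outer loop
   vertex 2.0 1.2 0.0
   vertex 1.6 3.9 1.3
   vertex 3.1 1.7 0.2
  endloop
 endfacet
 facet normal 0.014 -0.984 0.179
  outer loop
   vertex 2.0 1.2 0.0
   vertex 2.7 1.9 3.8
   vertex 0.8 1.8 3.4
  endloop
 endfacet
 facet normal 0.398 -0.913 0.095
  outer loop
   vertex 2.0 1.2 0.0
   vertex 3.1 1.7 0.2
   vertex 2.7 1.9 3.8
  endloop
 endfacet
 facet normal -0.414 0.718 0.560
  outer loop
   vertex 2.8 3.5 2.7
   vertex 1.6 3.9 1.3
   vertex 0.8 1.8 3.4
  endloop
 endfacet
 facet normal -0.198 0.564 0.802
  outer loop
   vertex 2.8 3.5 2.7
   vertex 0.8 1.8 3.4
   vertex 2.7 1.9 3.8
  endloop
 endfacet
 facet normal 0.662 0.643 -0.384
  outer loop
   vertex 2.8 3.5 2.7
   vertex 3.1 1.7 0.2
   vertex 1.6 3.9 1.3
  endloop
 endfacet
 facet normal 0.994 0.013 0.110
  outer loop
   vertex 2.8 3.5 2.7
   vertex 2.7 1.9 3.8
   vertex 3.1 1.7 0.2
  endloop
 endfacet
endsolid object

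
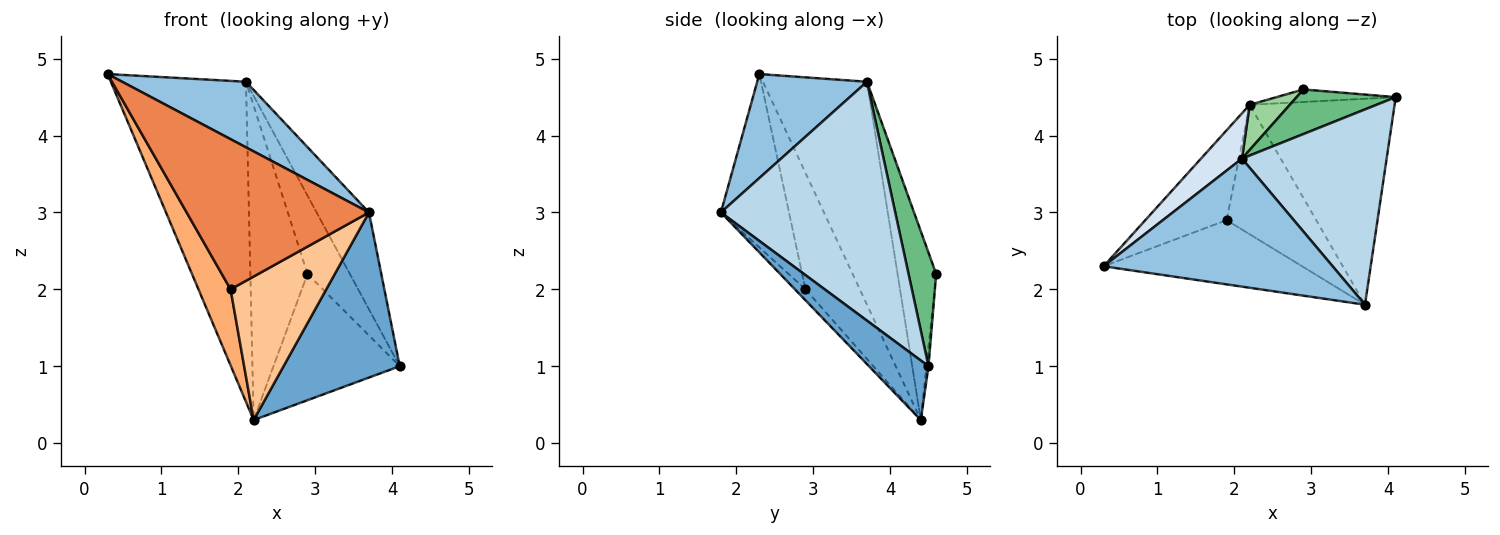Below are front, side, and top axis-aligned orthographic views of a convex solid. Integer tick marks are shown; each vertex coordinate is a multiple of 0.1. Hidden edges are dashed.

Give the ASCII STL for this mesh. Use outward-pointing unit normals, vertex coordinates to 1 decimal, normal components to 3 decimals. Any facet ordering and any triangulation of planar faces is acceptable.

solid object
 facet normal 0.305 -0.596 -0.743
  outer loop
   vertex 2.2 4.4 0.3
   vertex 4.1 4.5 1.0
   vertex 3.7 1.8 3.0
  endloop
 endfacet
 facet normal 0.375 -0.423 0.825
  outer loop
   vertex 2.1 3.7 4.7
   vertex 0.3 2.3 4.8
   vertex 3.7 1.8 3.0
  endloop
 endfacet
 facet normal 0.829 0.249 0.502
  outer loop
   vertex 2.1 3.7 4.7
   vertex 3.7 1.8 3.0
   vertex 4.1 4.5 1.0
  endloop
 endfacet
 facet normal -0.606 0.787 0.111
  outer loop
   vertex 2.1 3.7 4.7
   vertex 2.2 4.4 0.3
   vertex 0.3 2.3 4.8
  endloop
 endfacet
 facet normal -0.325 -0.870 -0.372
  outer loop
   vertex 1.9 2.9 2.0
   vertex 3.7 1.8 3.0
   vertex 0.3 2.3 4.8
  endloop
 endfacet
 facet normal -0.738 -0.436 -0.515
  outer loop
   vertex 1.9 2.9 2.0
   vertex 0.3 2.3 4.8
   vertex 2.2 4.4 0.3
  endloop
 endfacet
 facet normal -0.082 -0.740 -0.667
  outer loop
   vertex 1.9 2.9 2.0
   vertex 2.2 4.4 0.3
   vertex 3.7 1.8 3.0
  endloop
 endfacet
 facet normal -0.016 0.995 -0.099
  outer loop
   vertex 2.9 4.6 2.2
   vertex 4.1 4.5 1.0
   vertex 2.2 4.4 0.3
  endloop
 endfacet
 facet normal 0.493 0.756 0.430
  outer loop
   vertex 2.9 4.6 2.2
   vertex 2.1 3.7 4.7
   vertex 4.1 4.5 1.0
  endloop
 endfacet
 facet normal -0.556 0.823 0.118
  outer loop
   vertex 2.9 4.6 2.2
   vertex 2.2 4.4 0.3
   vertex 2.1 3.7 4.7
  endloop
 endfacet
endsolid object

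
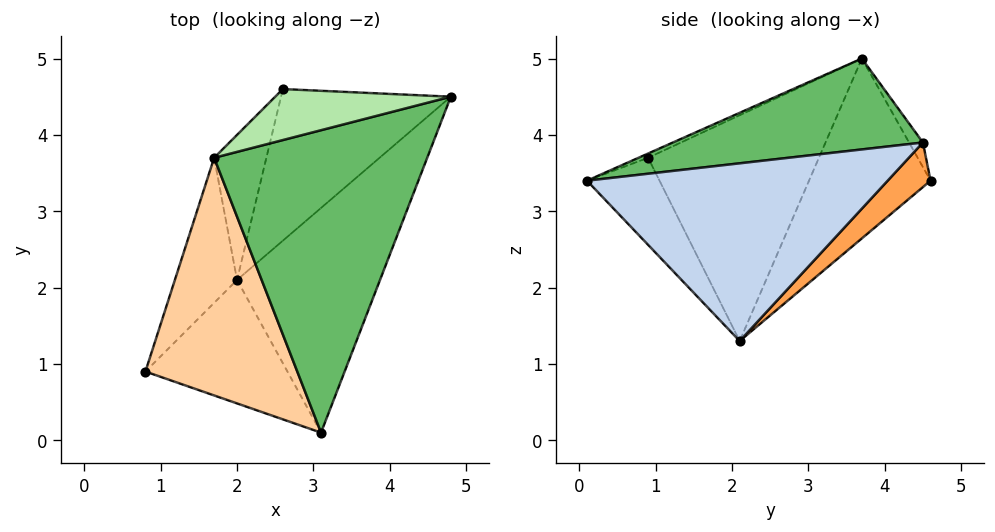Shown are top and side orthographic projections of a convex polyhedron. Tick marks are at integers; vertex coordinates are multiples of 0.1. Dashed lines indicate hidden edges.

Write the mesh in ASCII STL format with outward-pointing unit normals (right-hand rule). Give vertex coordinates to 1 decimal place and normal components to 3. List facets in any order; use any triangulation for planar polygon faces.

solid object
 facet normal -0.337 -0.764 -0.551
  outer loop
   vertex 2.0 2.1 1.3
   vertex 3.1 0.1 3.4
   vertex 0.8 0.9 3.7
  endloop
 endfacet
 facet normal 0.759 -0.224 -0.611
  outer loop
   vertex 2.0 2.1 1.3
   vertex 4.8 4.5 3.9
   vertex 3.1 0.1 3.4
  endloop
 endfacet
 facet normal 0.203 0.601 -0.773
  outer loop
   vertex 2.6 4.6 3.4
   vertex 4.8 4.5 3.9
   vertex 2.0 2.1 1.3
  endloop
 endfacet
 facet normal -0.025 -0.414 0.910
  outer loop
   vertex 1.7 3.7 5.0
   vertex 0.8 0.9 3.7
   vertex 3.1 0.1 3.4
  endloop
 endfacet
 facet normal 0.380 -0.248 0.891
  outer loop
   vertex 1.7 3.7 5.0
   vertex 3.1 0.1 3.4
   vertex 4.8 4.5 3.9
  endloop
 endfacet
 facet normal -0.065 0.885 0.461
  outer loop
   vertex 1.7 3.7 5.0
   vertex 4.8 4.5 3.9
   vertex 2.6 4.6 3.4
  endloop
 endfacet
 facet normal -0.885 0.397 -0.244
  outer loop
   vertex 1.7 3.7 5.0
   vertex 2.0 2.1 1.3
   vertex 0.8 0.9 3.7
  endloop
 endfacet
 facet normal -0.871 0.421 -0.253
  outer loop
   vertex 1.7 3.7 5.0
   vertex 2.6 4.6 3.4
   vertex 2.0 2.1 1.3
  endloop
 endfacet
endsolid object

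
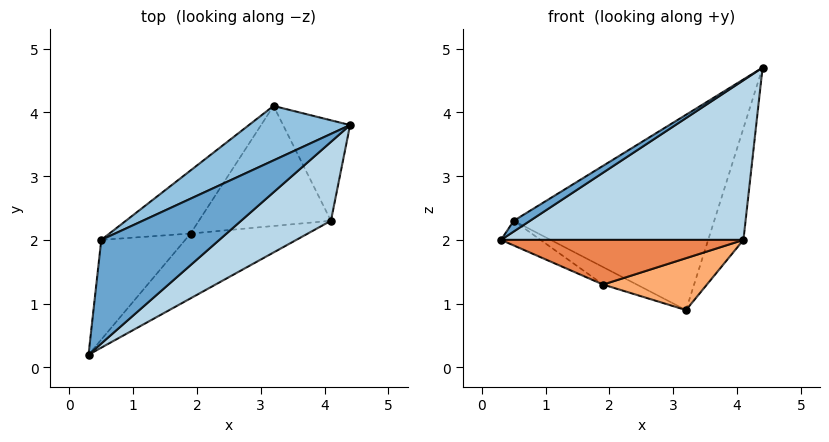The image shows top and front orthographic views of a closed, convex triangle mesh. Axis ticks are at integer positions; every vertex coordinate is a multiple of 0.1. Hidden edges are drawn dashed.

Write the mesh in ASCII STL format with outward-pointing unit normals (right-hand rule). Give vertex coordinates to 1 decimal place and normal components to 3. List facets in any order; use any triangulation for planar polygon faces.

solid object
 facet normal -0.492 -0.090 0.866
  outer loop
   vertex 0.5 2.0 2.3
   vertex 0.3 0.2 2.0
   vertex 4.4 3.8 4.7
  endloop
 endfacet
 facet normal -0.521 0.822 0.229
  outer loop
   vertex 0.5 2.0 2.3
   vertex 4.4 3.8 4.7
   vertex 3.2 4.1 0.9
  endloop
 endfacet
 facet normal 0.444 -0.803 0.397
  outer loop
   vertex 4.1 2.3 2.0
   vertex 4.4 3.8 4.7
   vertex 0.3 0.2 2.0
  endloop
 endfacet
 facet normal 0.917 0.296 -0.266
  outer loop
   vertex 4.1 2.3 2.0
   vertex 3.2 4.1 0.9
   vertex 4.4 3.8 4.7
  endloop
 endfacet
 facet normal 0.299 -0.541 -0.786
  outer loop
   vertex 1.9 2.1 1.3
   vertex 4.1 2.3 2.0
   vertex 0.3 0.2 2.0
  endloop
 endfacet
 facet normal 0.312 -0.377 -0.872
  outer loop
   vertex 1.9 2.1 1.3
   vertex 3.2 4.1 0.9
   vertex 4.1 2.3 2.0
  endloop
 endfacet
 facet normal -0.579 0.196 -0.791
  outer loop
   vertex 1.9 2.1 1.3
   vertex 0.3 0.2 2.0
   vertex 0.5 2.0 2.3
  endloop
 endfacet
 facet normal -0.578 0.218 -0.787
  outer loop
   vertex 1.9 2.1 1.3
   vertex 0.5 2.0 2.3
   vertex 3.2 4.1 0.9
  endloop
 endfacet
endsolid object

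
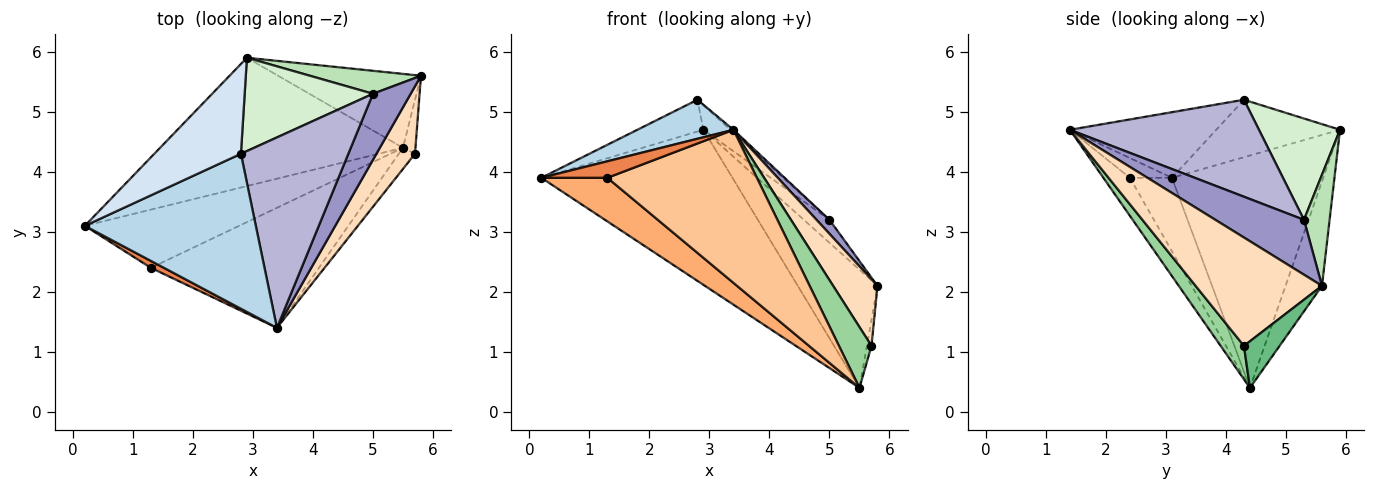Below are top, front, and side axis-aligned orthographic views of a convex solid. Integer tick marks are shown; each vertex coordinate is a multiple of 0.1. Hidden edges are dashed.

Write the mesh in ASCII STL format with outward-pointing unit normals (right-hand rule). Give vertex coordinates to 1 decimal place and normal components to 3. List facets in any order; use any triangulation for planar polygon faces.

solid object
 facet normal -0.521 0.658 -0.544
  outer loop
   vertex 5.5 4.4 0.4
   vertex 0.2 3.1 3.9
   vertex 2.9 5.9 4.7
  endloop
 endfacet
 facet normal -0.361 0.791 -0.494
  outer loop
   vertex 5.5 4.4 0.4
   vertex 2.9 5.9 4.7
   vertex 5.8 5.6 2.1
  endloop
 endfacet
 facet normal -0.349 -0.229 0.909
  outer loop
   vertex 2.8 4.3 5.2
   vertex 0.2 3.1 3.9
   vertex 3.4 1.4 4.7
  endloop
 endfacet
 facet normal -0.530 0.283 0.799
  outer loop
   vertex 2.8 4.3 5.2
   vertex 2.9 5.9 4.7
   vertex 0.2 3.1 3.9
  endloop
 endfacet
 facet normal -0.506 -0.795 0.334
  outer loop
   vertex 1.3 2.4 3.9
   vertex 3.4 1.4 4.7
   vertex 0.2 3.1 3.9
  endloop
 endfacet
 facet normal -0.356 -0.560 -0.748
  outer loop
   vertex 1.3 2.4 3.9
   vertex 0.2 3.1 3.9
   vertex 5.5 4.4 0.4
  endloop
 endfacet
 facet normal -0.138 -0.779 -0.611
  outer loop
   vertex 1.3 2.4 3.9
   vertex 5.5 4.4 0.4
   vertex 3.4 1.4 4.7
  endloop
 endfacet
 facet normal 0.894 -0.314 0.319
  outer loop
   vertex 5.7 4.3 1.1
   vertex 5.8 5.6 2.1
   vertex 3.4 1.4 4.7
  endloop
 endfacet
 facet normal 0.959 0.123 -0.256
  outer loop
   vertex 5.7 4.3 1.1
   vertex 5.5 4.4 0.4
   vertex 5.8 5.6 2.1
  endloop
 endfacet
 facet normal 0.561 -0.782 -0.272
  outer loop
   vertex 5.7 4.3 1.1
   vertex 3.4 1.4 4.7
   vertex 5.5 4.4 0.4
  endloop
 endfacet
 facet normal 0.577 0.577 0.577
  outer loop
   vertex 5.0 5.3 3.2
   vertex 5.8 5.6 2.1
   vertex 2.9 5.9 4.7
  endloop
 endfacet
 facet normal 0.607 0.202 0.769
  outer loop
   vertex 5.0 5.3 3.2
   vertex 2.9 5.9 4.7
   vertex 2.8 4.3 5.2
  endloop
 endfacet
 facet normal 0.818 -0.119 0.562
  outer loop
   vertex 5.0 5.3 3.2
   vertex 3.4 1.4 4.7
   vertex 5.8 5.6 2.1
  endloop
 endfacet
 facet normal 0.670 0.011 0.742
  outer loop
   vertex 5.0 5.3 3.2
   vertex 2.8 4.3 5.2
   vertex 3.4 1.4 4.7
  endloop
 endfacet
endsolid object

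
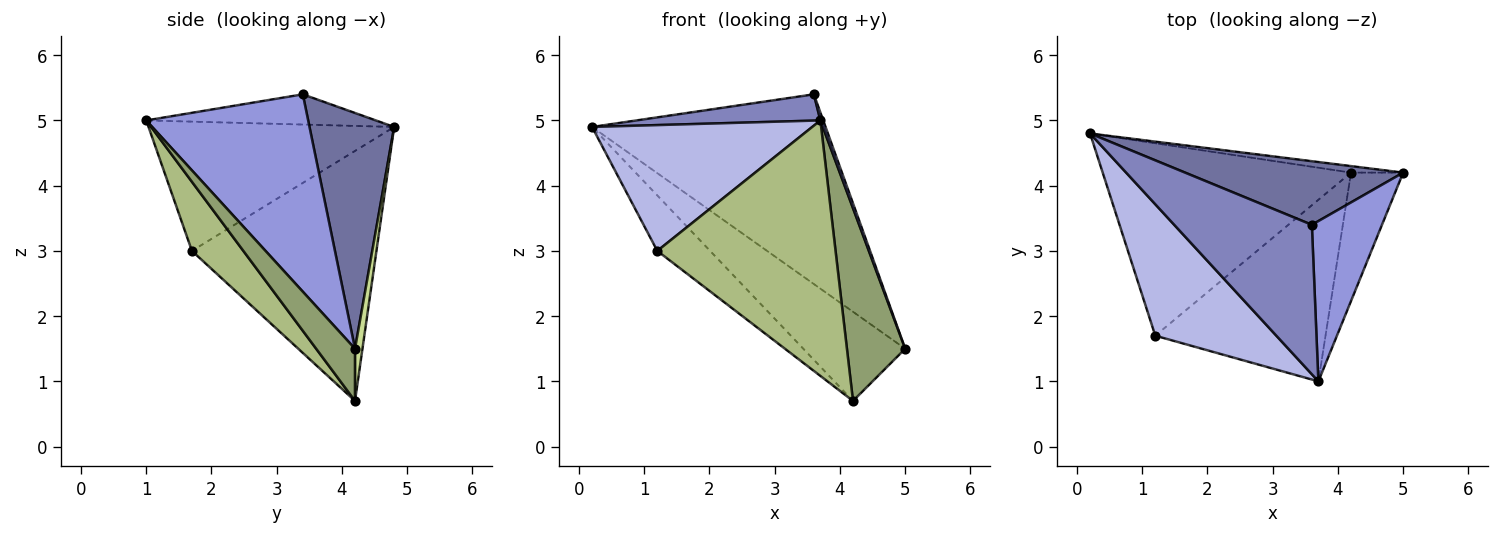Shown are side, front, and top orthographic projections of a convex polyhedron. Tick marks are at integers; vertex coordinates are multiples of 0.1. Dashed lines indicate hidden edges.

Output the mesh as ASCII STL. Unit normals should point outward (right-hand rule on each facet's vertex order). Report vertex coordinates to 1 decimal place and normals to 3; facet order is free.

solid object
 facet normal 0.325 0.897 0.301
  outer loop
   vertex 3.6 3.4 5.4
   vertex 5.0 4.2 1.5
   vertex 0.2 4.8 4.9
  endloop
 endfacet
 facet normal -0.211 -0.169 0.963
  outer loop
   vertex 3.6 3.4 5.4
   vertex 0.2 4.8 4.9
   vertex 3.7 1.0 5.0
  endloop
 endfacet
 facet normal 0.942 -0.017 0.335
  outer loop
   vertex 3.6 3.4 5.4
   vertex 3.7 1.0 5.0
   vertex 5.0 4.2 1.5
  endloop
 endfacet
 facet normal -0.611 -0.548 0.572
  outer loop
   vertex 1.2 1.7 3.0
   vertex 3.7 1.0 5.0
   vertex 0.2 4.8 4.9
  endloop
 endfacet
 facet normal 0.485 -0.728 -0.485
  outer loop
   vertex 4.2 4.2 0.7
   vertex 5.0 4.2 1.5
   vertex 3.7 1.0 5.0
  endloop
 endfacet
 facet normal 0.229 -0.793 -0.564
  outer loop
   vertex 4.2 4.2 0.7
   vertex 3.7 1.0 5.0
   vertex 1.2 1.7 3.0
  endloop
 endfacet
 facet normal 0.073 0.995 -0.073
  outer loop
   vertex 4.2 4.2 0.7
   vertex 0.2 4.8 4.9
   vertex 5.0 4.2 1.5
  endloop
 endfacet
 facet normal -0.695 0.199 -0.691
  outer loop
   vertex 4.2 4.2 0.7
   vertex 1.2 1.7 3.0
   vertex 0.2 4.8 4.9
  endloop
 endfacet
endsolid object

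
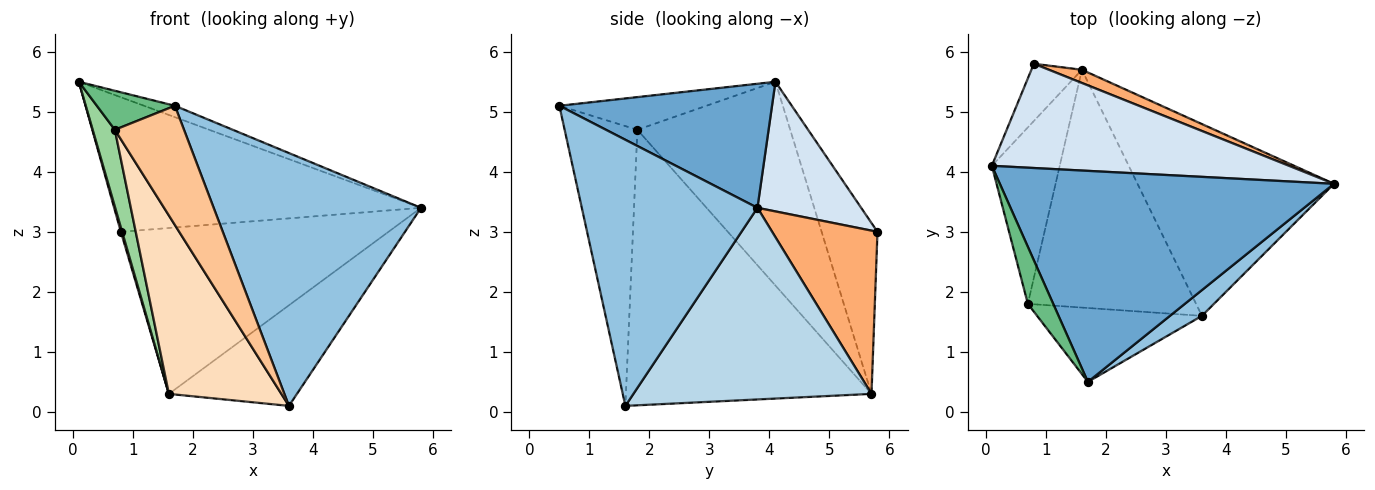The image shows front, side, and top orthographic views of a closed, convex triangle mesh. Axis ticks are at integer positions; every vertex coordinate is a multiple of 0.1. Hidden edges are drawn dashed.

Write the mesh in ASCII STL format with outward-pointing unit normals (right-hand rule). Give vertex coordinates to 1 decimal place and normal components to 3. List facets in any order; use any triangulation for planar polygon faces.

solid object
 facet normal 0.348 0.050 0.936
  outer loop
   vertex 1.7 0.5 5.1
   vertex 5.8 3.8 3.4
   vertex 0.1 4.1 5.5
  endloop
 endfacet
 facet normal 0.644 -0.761 0.078
  outer loop
   vertex 3.6 1.6 0.1
   vertex 5.8 3.8 3.4
   vertex 1.7 0.5 5.1
  endloop
 endfacet
 facet normal 0.654 0.352 -0.670
  outer loop
   vertex 1.6 5.7 0.3
   vertex 5.8 3.8 3.4
   vertex 3.6 1.6 0.1
  endloop
 endfacet
 facet normal 0.258 0.764 0.592
  outer loop
   vertex 0.8 5.8 3.0
   vertex 0.1 4.1 5.5
   vertex 5.8 3.8 3.4
  endloop
 endfacet
 facet normal -0.959 -0.022 -0.283
  outer loop
   vertex 0.8 5.8 3.0
   vertex 1.6 5.7 0.3
   vertex 0.1 4.1 5.5
  endloop
 endfacet
 facet normal 0.365 0.928 0.074
  outer loop
   vertex 0.8 5.8 3.0
   vertex 5.8 3.8 3.4
   vertex 1.6 5.7 0.3
  endloop
 endfacet
 facet normal -0.667 -0.634 -0.393
  outer loop
   vertex 0.7 1.8 4.7
   vertex 3.6 1.6 0.1
   vertex 1.7 0.5 5.1
  endloop
 endfacet
 facet normal -0.795 -0.364 -0.485
  outer loop
   vertex 0.7 1.8 4.7
   vertex 1.6 5.7 0.3
   vertex 3.6 1.6 0.1
  endloop
 endfacet
 facet normal -0.729 -0.387 0.565
  outer loop
   vertex 0.7 1.8 4.7
   vertex 1.7 0.5 5.1
   vertex 0.1 4.1 5.5
  endloop
 endfacet
 facet normal -0.940 -0.136 -0.313
  outer loop
   vertex 0.7 1.8 4.7
   vertex 0.1 4.1 5.5
   vertex 1.6 5.7 0.3
  endloop
 endfacet
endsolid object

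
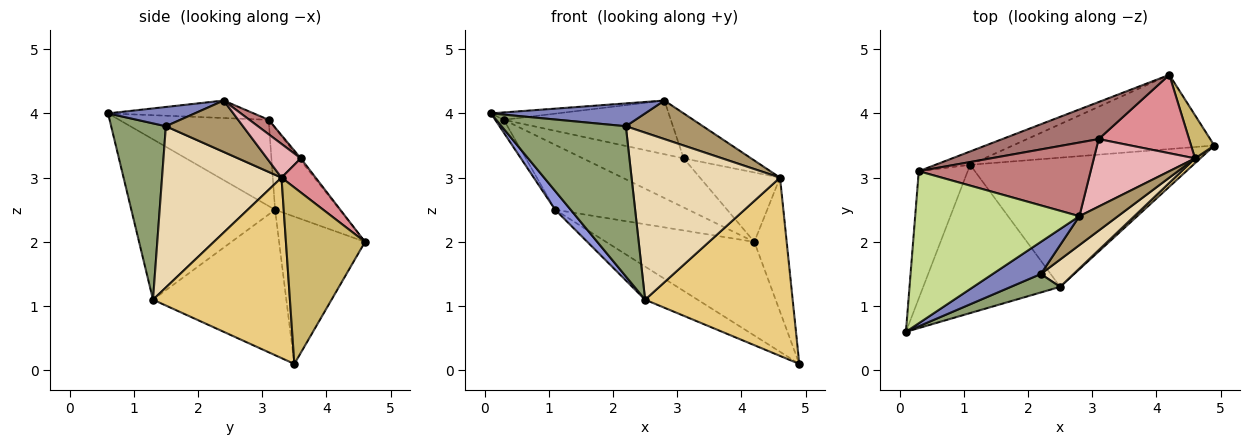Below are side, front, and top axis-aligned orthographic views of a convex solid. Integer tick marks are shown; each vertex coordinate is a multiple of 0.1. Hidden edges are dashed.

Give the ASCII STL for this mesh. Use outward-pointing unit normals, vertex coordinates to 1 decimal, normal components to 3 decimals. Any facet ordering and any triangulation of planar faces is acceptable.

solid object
 facet normal -0.413 0.714 -0.565
  outer loop
   vertex 1.1 3.2 2.5
   vertex 4.2 4.6 2.0
   vertex 4.9 3.5 0.1
  endloop
 endfacet
 facet normal 0.310 -0.551 0.775
  outer loop
   vertex 2.2 1.5 3.8
   vertex 2.8 2.4 4.2
   vertex 0.1 0.6 4.0
  endloop
 endfacet
 facet normal -0.758 -0.082 -0.647
  outer loop
   vertex 2.5 1.3 1.1
   vertex 0.1 0.6 4.0
   vertex 1.1 3.2 2.5
  endloop
 endfacet
 facet normal -0.534 0.210 -0.819
  outer loop
   vertex 2.5 1.3 1.1
   vertex 1.1 3.2 2.5
   vertex 4.9 3.5 0.1
  endloop
 endfacet
 facet normal 0.400 -0.909 0.112
  outer loop
   vertex 2.5 1.3 1.1
   vertex 2.2 1.5 3.8
   vertex 0.1 0.6 4.0
  endloop
 endfacet
 facet normal -0.429 0.885 -0.182
  outer loop
   vertex 0.3 3.1 3.9
   vertex 4.2 4.6 2.0
   vertex 1.1 3.2 2.5
  endloop
 endfacet
 facet normal -0.106 0.048 0.993
  outer loop
   vertex 0.3 3.1 3.9
   vertex 0.1 0.6 4.0
   vertex 2.8 2.4 4.2
  endloop
 endfacet
 facet normal -0.869 0.050 -0.493
  outer loop
   vertex 0.3 3.1 3.9
   vertex 1.1 3.2 2.5
   vertex 0.1 0.6 4.0
  endloop
 endfacet
 facet normal 0.625 -0.625 0.469
  outer loop
   vertex 4.6 3.3 3.0
   vertex 2.8 2.4 4.2
   vertex 2.2 1.5 3.8
  endloop
 endfacet
 facet normal 0.919 0.376 0.121
  outer loop
   vertex 4.6 3.3 3.0
   vertex 4.9 3.5 0.1
   vertex 4.2 4.6 2.0
  endloop
 endfacet
 facet normal 0.680 -0.733 0.020
  outer loop
   vertex 4.6 3.3 3.0
   vertex 2.5 1.3 1.1
   vertex 4.9 3.5 0.1
  endloop
 endfacet
 facet normal 0.622 -0.773 0.126
  outer loop
   vertex 4.6 3.3 3.0
   vertex 2.2 1.5 3.8
   vertex 2.5 1.3 1.1
  endloop
 endfacet
 facet normal -0.013 0.798 0.603
  outer loop
   vertex 3.1 3.6 3.3
   vertex 4.2 4.6 2.0
   vertex 0.3 3.1 3.9
  endloop
 endfacet
 facet normal 0.068 0.588 0.806
  outer loop
   vertex 3.1 3.6 3.3
   vertex 0.3 3.1 3.9
   vertex 2.8 2.4 4.2
  endloop
 endfacet
 facet normal 0.272 0.638 0.721
  outer loop
   vertex 3.1 3.6 3.3
   vertex 4.6 3.3 3.0
   vertex 4.2 4.6 2.0
  endloop
 endfacet
 facet normal 0.267 0.535 0.802
  outer loop
   vertex 3.1 3.6 3.3
   vertex 2.8 2.4 4.2
   vertex 4.6 3.3 3.0
  endloop
 endfacet
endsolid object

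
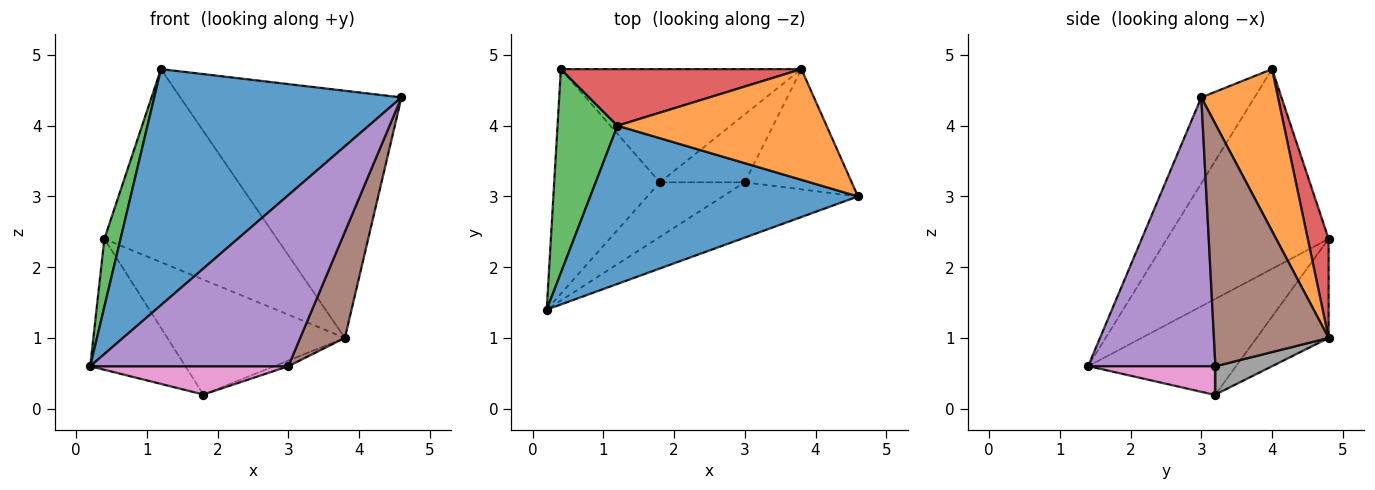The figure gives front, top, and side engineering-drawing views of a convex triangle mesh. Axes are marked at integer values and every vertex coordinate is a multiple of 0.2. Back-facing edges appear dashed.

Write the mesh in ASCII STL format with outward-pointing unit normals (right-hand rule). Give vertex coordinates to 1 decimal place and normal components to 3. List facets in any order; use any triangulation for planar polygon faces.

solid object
 facet normal -0.176 -0.818 0.548
  outer loop
   vertex 1.2 4.0 4.8
   vertex 0.2 1.4 0.6
   vertex 4.6 3.0 4.4
  endloop
 endfacet
 facet normal 0.302 0.870 0.390
  outer loop
   vertex 3.8 4.8 1.0
   vertex 1.2 4.0 4.8
   vertex 4.6 3.0 4.4
  endloop
 endfacet
 facet normal -0.953 -0.095 0.286
  outer loop
   vertex 0.4 4.8 2.4
   vertex 0.2 1.4 0.6
   vertex 1.2 4.0 4.8
  endloop
 endfacet
 facet normal 0.115 0.953 0.279
  outer loop
   vertex 0.4 4.8 2.4
   vertex 1.2 4.0 4.8
   vertex 3.8 4.8 1.0
  endloop
 endfacet
 facet normal 0.522 -0.812 -0.262
  outer loop
   vertex 3.0 3.2 0.6
   vertex 4.6 3.0 4.4
   vertex 0.2 1.4 0.6
  endloop
 endfacet
 facet normal 0.862 -0.336 -0.380
  outer loop
   vertex 3.0 3.2 0.6
   vertex 3.8 4.8 1.0
   vertex 4.6 3.0 4.4
  endloop
 endfacet
 facet normal 0.284 -0.441 -0.851
  outer loop
   vertex 1.8 3.2 0.2
   vertex 3.0 3.2 0.6
   vertex 0.2 1.4 0.6
  endloop
 endfacet
 facet normal 0.315 0.079 -0.946
  outer loop
   vertex 1.8 3.2 0.2
   vertex 3.8 4.8 1.0
   vertex 3.0 3.2 0.6
  endloop
 endfacet
 facet normal -0.616 0.397 -0.680
  outer loop
   vertex 1.8 3.2 0.2
   vertex 0.2 1.4 0.6
   vertex 0.4 4.8 2.4
  endloop
 endfacet
 facet normal -0.278 0.684 -0.674
  outer loop
   vertex 1.8 3.2 0.2
   vertex 0.4 4.8 2.4
   vertex 3.8 4.8 1.0
  endloop
 endfacet
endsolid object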